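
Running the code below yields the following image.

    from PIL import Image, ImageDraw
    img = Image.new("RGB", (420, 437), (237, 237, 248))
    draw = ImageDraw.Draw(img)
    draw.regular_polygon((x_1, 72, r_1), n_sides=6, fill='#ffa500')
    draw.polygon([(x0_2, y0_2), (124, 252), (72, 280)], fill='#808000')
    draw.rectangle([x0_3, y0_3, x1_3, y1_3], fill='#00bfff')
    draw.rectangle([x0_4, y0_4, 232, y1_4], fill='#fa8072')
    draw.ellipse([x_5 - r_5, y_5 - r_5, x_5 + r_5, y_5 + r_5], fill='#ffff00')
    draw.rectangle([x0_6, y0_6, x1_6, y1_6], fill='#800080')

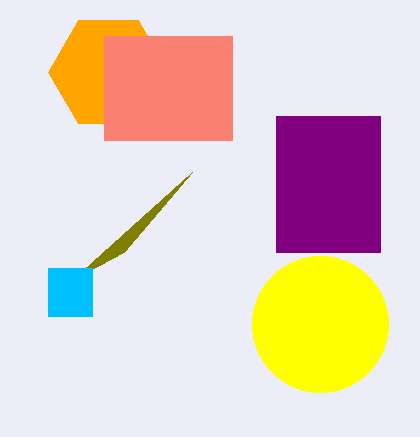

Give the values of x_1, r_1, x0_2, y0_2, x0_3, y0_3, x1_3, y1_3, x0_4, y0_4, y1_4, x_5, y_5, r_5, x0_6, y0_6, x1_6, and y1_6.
x_1 = 108, r_1 = 60, x0_2 = 192, y0_2 = 172, x0_3 = 48, y0_3 = 268, x1_3 = 92, y1_3 = 316, x0_4 = 104, y0_4 = 36, y1_4 = 140, x_5 = 320, y_5 = 324, r_5 = 68, x0_6 = 276, y0_6 = 116, x1_6 = 380, y1_6 = 252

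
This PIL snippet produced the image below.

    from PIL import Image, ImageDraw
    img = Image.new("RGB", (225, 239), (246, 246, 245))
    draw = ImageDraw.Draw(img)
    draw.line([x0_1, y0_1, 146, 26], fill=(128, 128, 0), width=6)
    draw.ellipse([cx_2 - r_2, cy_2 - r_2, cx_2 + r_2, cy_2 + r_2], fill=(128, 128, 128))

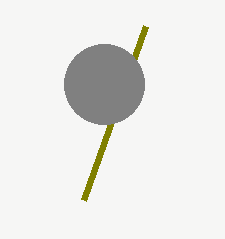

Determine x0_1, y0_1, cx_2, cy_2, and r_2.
x0_1 = 84; y0_1 = 200; cx_2 = 104; cy_2 = 84; r_2 = 40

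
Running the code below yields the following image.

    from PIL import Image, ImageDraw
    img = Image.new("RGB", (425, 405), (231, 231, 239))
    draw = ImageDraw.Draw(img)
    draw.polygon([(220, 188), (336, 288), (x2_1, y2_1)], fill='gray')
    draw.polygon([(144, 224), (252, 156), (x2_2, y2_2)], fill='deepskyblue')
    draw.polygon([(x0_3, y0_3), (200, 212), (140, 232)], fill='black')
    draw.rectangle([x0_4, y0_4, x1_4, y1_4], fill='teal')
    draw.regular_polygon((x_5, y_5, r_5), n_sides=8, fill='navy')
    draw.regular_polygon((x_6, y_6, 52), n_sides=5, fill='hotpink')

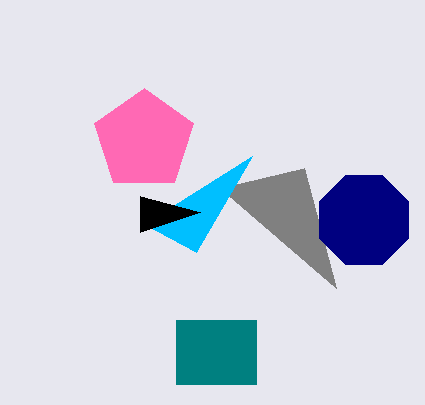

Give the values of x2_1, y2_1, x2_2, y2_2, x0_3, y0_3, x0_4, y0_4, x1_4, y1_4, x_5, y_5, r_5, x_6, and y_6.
x2_1 = 304; y2_1 = 168; x2_2 = 196; y2_2 = 252; x0_3 = 140; y0_3 = 196; x0_4 = 176; y0_4 = 320; x1_4 = 256; y1_4 = 384; x_5 = 364; y_5 = 220; r_5 = 48; x_6 = 144; y_6 = 140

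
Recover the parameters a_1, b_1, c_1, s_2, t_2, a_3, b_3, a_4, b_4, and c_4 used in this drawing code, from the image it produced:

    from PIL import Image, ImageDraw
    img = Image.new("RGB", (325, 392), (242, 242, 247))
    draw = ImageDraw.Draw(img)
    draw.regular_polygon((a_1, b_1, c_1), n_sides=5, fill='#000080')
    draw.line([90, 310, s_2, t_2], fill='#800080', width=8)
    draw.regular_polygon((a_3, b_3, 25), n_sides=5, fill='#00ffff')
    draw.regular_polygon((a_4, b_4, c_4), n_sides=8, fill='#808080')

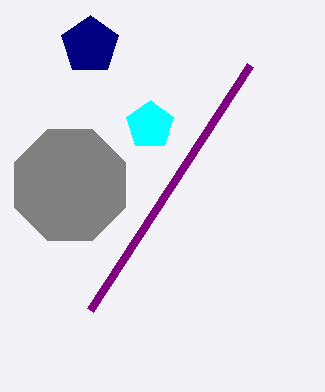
a_1 = 90; b_1 = 45; c_1 = 30; s_2 = 250; t_2 = 65; a_3 = 150; b_3 = 125; a_4 = 70; b_4 = 185; c_4 = 60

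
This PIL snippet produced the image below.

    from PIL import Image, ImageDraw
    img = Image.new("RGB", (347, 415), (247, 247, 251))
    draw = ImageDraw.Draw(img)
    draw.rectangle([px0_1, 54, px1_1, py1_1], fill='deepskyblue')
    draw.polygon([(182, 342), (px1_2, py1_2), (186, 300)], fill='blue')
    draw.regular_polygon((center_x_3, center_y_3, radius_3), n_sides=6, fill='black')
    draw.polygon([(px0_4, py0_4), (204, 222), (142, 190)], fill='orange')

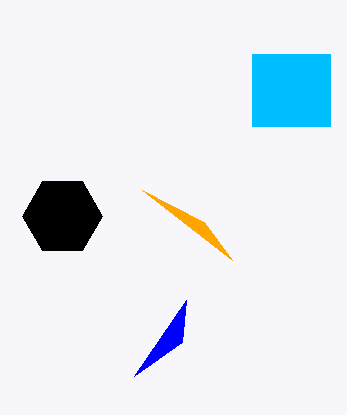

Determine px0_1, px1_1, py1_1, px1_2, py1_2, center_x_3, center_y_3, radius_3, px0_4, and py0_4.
px0_1 = 252
px1_1 = 330
py1_1 = 126
px1_2 = 134
py1_2 = 376
center_x_3 = 62
center_y_3 = 216
radius_3 = 40
px0_4 = 232
py0_4 = 260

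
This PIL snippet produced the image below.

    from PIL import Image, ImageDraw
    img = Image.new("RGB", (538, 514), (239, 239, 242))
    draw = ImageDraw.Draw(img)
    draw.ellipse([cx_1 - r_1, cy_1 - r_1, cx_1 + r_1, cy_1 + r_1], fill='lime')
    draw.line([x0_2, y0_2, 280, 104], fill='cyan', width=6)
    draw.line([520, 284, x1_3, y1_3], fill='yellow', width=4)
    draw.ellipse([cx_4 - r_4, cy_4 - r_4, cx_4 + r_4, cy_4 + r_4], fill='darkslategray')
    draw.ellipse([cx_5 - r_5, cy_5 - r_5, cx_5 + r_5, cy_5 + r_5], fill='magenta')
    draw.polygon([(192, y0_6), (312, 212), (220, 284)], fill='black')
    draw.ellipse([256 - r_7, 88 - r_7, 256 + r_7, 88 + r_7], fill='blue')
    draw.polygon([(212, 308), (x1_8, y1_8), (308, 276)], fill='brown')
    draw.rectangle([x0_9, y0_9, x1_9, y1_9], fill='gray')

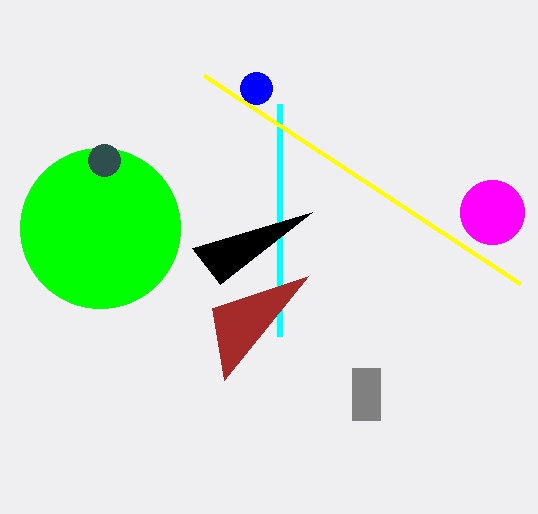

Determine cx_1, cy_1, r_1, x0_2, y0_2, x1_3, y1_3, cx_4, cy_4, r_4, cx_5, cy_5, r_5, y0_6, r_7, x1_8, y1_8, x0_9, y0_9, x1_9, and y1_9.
cx_1 = 100; cy_1 = 228; r_1 = 80; x0_2 = 280; y0_2 = 336; x1_3 = 204; y1_3 = 76; cx_4 = 104; cy_4 = 160; r_4 = 16; cx_5 = 492; cy_5 = 212; r_5 = 32; y0_6 = 248; r_7 = 16; x1_8 = 224; y1_8 = 380; x0_9 = 352; y0_9 = 368; x1_9 = 380; y1_9 = 420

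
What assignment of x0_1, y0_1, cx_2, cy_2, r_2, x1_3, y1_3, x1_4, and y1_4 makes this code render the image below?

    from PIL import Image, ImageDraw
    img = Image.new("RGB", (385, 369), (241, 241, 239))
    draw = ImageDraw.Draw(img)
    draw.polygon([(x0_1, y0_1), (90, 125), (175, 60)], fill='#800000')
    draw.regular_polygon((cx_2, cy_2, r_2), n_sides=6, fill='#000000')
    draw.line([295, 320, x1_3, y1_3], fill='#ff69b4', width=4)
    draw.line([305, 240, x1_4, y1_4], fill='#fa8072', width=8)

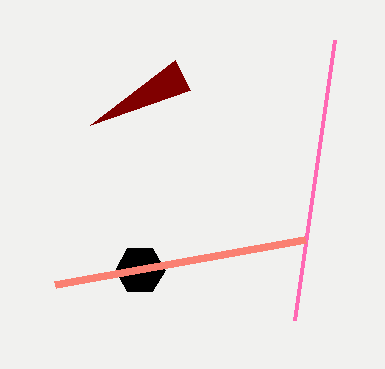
x0_1 = 190
y0_1 = 90
cx_2 = 140
cy_2 = 270
r_2 = 25
x1_3 = 335
y1_3 = 40
x1_4 = 55
y1_4 = 285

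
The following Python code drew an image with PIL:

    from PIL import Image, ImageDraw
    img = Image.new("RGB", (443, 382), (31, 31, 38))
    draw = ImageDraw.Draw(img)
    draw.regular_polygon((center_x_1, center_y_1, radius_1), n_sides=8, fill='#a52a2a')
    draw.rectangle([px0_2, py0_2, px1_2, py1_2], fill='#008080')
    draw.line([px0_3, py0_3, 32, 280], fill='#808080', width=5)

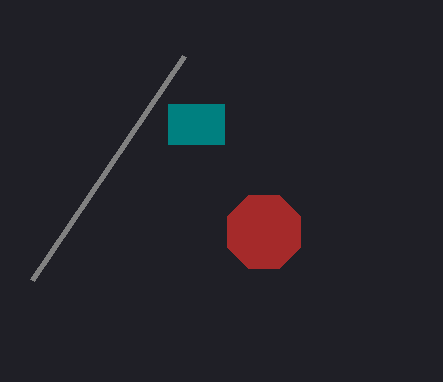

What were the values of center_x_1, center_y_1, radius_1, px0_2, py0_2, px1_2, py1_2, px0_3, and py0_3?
center_x_1 = 264, center_y_1 = 232, radius_1 = 40, px0_2 = 168, py0_2 = 104, px1_2 = 224, py1_2 = 144, px0_3 = 184, py0_3 = 56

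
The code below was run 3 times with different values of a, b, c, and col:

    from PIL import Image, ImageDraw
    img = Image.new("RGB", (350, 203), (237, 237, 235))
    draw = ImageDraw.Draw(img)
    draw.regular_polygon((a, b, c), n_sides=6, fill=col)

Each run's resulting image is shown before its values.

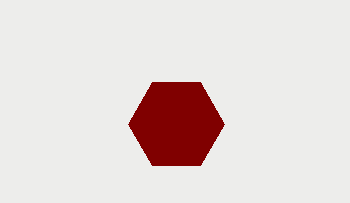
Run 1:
a = 176; b = 124; c = 48; col = 'maroon'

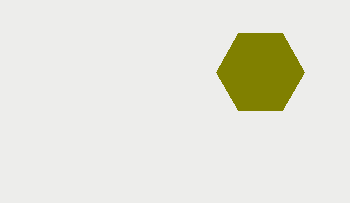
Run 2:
a = 260; b = 72; c = 44; col = 'olive'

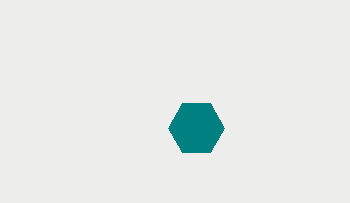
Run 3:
a = 196
b = 128
c = 28
col = 'teal'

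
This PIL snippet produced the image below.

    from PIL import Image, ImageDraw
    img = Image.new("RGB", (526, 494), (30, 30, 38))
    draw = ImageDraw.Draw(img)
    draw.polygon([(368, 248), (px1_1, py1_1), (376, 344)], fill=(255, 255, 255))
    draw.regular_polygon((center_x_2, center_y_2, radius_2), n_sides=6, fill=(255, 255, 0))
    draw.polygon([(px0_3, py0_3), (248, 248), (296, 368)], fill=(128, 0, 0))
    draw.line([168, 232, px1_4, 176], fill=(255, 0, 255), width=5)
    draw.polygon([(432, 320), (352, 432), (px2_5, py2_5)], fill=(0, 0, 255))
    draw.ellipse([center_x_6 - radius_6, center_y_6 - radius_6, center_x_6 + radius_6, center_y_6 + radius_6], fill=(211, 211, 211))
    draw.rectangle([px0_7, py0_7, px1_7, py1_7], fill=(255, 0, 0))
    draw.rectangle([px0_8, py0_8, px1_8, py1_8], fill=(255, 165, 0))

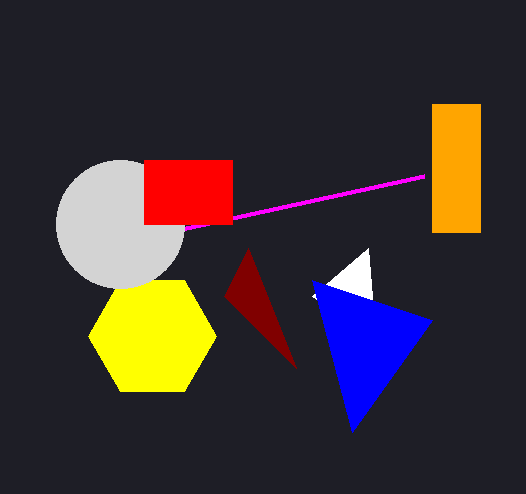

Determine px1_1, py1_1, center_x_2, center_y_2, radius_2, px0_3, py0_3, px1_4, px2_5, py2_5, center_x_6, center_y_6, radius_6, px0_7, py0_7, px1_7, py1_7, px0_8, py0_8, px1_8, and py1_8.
px1_1 = 312, py1_1 = 296, center_x_2 = 152, center_y_2 = 336, radius_2 = 64, px0_3 = 224, py0_3 = 296, px1_4 = 424, px2_5 = 312, py2_5 = 280, center_x_6 = 120, center_y_6 = 224, radius_6 = 64, px0_7 = 144, py0_7 = 160, px1_7 = 232, py1_7 = 224, px0_8 = 432, py0_8 = 104, px1_8 = 480, py1_8 = 232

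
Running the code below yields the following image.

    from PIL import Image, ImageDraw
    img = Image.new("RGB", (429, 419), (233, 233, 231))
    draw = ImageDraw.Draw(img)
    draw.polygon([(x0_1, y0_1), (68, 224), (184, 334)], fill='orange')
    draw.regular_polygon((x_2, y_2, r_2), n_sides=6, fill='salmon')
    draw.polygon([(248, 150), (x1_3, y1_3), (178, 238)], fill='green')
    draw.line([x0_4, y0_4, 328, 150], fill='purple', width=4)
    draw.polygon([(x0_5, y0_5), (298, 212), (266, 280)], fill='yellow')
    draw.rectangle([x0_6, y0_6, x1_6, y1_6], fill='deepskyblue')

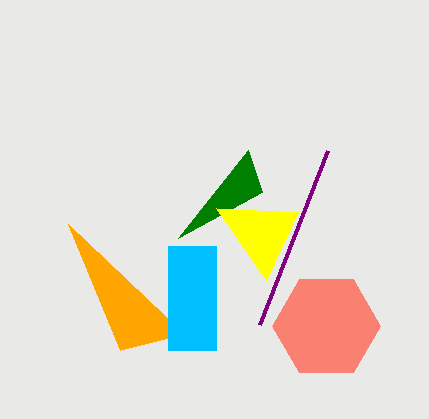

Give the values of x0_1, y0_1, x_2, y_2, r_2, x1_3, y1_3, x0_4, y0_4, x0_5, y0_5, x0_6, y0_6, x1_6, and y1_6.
x0_1 = 120; y0_1 = 350; x_2 = 326; y_2 = 326; r_2 = 54; x1_3 = 262; y1_3 = 192; x0_4 = 260; y0_4 = 324; x0_5 = 216; y0_5 = 208; x0_6 = 168; y0_6 = 246; x1_6 = 216; y1_6 = 350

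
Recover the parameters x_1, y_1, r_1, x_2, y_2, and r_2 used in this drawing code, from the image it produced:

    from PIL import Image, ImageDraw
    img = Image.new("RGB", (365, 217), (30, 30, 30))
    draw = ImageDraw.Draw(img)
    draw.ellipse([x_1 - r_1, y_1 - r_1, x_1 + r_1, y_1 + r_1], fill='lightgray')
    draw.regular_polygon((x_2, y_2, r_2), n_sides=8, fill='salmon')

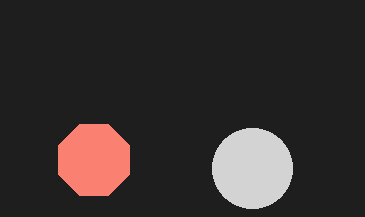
x_1 = 252; y_1 = 168; r_1 = 40; x_2 = 94; y_2 = 160; r_2 = 38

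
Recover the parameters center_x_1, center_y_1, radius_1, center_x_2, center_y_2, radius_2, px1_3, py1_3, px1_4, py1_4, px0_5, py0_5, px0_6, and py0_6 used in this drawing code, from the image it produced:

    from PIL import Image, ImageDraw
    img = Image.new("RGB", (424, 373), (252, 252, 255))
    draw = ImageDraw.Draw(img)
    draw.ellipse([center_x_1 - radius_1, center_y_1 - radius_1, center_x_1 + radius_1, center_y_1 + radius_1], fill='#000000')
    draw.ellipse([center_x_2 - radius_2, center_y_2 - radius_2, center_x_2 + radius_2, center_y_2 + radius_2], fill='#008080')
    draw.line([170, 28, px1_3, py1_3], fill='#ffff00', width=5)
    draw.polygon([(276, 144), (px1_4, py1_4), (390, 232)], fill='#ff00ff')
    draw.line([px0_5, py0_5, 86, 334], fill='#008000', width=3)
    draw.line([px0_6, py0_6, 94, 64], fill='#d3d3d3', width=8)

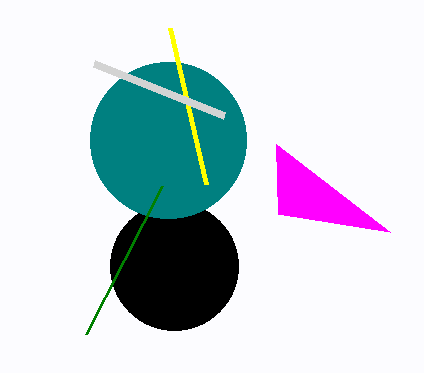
center_x_1 = 174
center_y_1 = 266
radius_1 = 64
center_x_2 = 168
center_y_2 = 140
radius_2 = 78
px1_3 = 206
py1_3 = 184
px1_4 = 278
py1_4 = 214
px0_5 = 162
py0_5 = 186
px0_6 = 224
py0_6 = 116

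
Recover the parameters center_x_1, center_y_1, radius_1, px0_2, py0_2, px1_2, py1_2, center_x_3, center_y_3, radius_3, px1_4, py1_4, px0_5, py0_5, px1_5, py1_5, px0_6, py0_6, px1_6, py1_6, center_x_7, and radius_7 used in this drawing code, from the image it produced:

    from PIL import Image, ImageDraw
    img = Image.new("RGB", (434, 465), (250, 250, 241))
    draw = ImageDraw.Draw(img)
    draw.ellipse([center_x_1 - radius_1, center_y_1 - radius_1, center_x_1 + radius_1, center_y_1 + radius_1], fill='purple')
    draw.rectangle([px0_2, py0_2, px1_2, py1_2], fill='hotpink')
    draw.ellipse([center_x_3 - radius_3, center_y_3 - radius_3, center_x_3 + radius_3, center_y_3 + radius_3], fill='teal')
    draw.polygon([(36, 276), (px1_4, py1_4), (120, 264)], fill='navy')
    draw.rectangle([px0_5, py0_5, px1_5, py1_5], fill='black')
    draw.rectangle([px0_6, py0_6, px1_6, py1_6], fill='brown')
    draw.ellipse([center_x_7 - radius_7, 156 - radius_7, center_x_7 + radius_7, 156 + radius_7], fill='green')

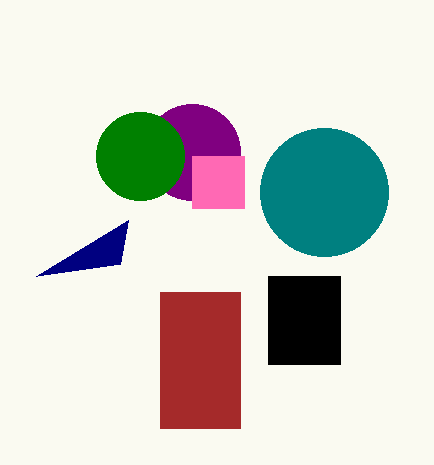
center_x_1 = 192; center_y_1 = 152; radius_1 = 48; px0_2 = 192; py0_2 = 156; px1_2 = 244; py1_2 = 208; center_x_3 = 324; center_y_3 = 192; radius_3 = 64; px1_4 = 128; py1_4 = 220; px0_5 = 268; py0_5 = 276; px1_5 = 340; py1_5 = 364; px0_6 = 160; py0_6 = 292; px1_6 = 240; py1_6 = 428; center_x_7 = 140; radius_7 = 44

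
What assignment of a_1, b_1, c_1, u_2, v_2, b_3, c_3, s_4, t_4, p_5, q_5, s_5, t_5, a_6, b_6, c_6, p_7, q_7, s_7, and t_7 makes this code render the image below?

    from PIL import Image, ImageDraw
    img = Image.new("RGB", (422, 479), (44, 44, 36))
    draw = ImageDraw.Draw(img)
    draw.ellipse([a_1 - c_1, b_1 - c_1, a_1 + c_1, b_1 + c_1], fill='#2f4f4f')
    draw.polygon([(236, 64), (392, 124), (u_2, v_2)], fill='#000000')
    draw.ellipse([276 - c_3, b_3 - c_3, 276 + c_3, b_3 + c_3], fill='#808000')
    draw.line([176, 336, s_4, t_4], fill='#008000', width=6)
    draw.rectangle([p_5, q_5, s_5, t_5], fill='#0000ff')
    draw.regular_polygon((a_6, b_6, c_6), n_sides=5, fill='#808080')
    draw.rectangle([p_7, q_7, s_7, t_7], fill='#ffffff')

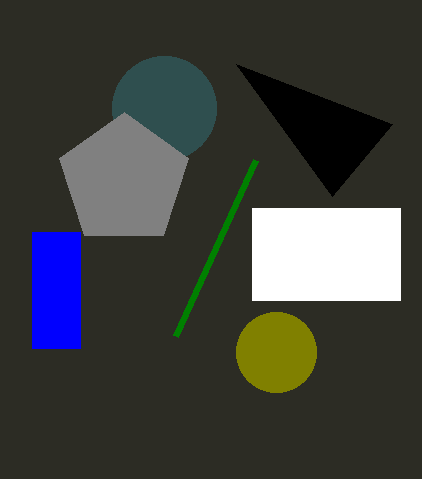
a_1 = 164, b_1 = 108, c_1 = 52, u_2 = 332, v_2 = 196, b_3 = 352, c_3 = 40, s_4 = 256, t_4 = 160, p_5 = 32, q_5 = 232, s_5 = 80, t_5 = 348, a_6 = 124, b_6 = 180, c_6 = 68, p_7 = 252, q_7 = 208, s_7 = 400, t_7 = 300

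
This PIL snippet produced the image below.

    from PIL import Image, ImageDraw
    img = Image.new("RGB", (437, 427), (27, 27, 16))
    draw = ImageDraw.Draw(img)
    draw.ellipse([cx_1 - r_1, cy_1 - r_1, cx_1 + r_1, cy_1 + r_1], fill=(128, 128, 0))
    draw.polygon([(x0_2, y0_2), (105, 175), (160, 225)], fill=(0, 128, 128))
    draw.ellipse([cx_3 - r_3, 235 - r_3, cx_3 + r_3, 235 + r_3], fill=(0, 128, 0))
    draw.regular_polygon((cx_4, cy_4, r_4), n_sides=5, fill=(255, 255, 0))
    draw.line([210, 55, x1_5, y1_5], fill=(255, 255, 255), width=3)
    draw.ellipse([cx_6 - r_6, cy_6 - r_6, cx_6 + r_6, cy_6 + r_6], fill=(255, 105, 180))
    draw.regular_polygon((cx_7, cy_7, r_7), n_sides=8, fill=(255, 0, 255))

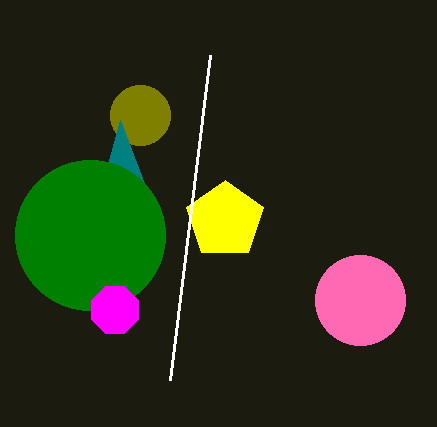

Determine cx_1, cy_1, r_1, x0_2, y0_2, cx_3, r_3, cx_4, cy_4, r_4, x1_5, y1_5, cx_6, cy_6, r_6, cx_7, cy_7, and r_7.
cx_1 = 140; cy_1 = 115; r_1 = 30; x0_2 = 120; y0_2 = 120; cx_3 = 90; r_3 = 75; cx_4 = 225; cy_4 = 220; r_4 = 40; x1_5 = 170; y1_5 = 380; cx_6 = 360; cy_6 = 300; r_6 = 45; cx_7 = 115; cy_7 = 310; r_7 = 25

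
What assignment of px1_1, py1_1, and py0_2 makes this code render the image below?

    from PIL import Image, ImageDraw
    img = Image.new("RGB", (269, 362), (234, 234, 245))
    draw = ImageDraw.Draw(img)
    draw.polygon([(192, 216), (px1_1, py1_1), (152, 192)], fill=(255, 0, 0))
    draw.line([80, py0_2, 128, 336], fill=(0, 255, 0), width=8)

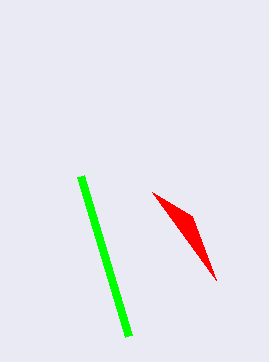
px1_1 = 216, py1_1 = 280, py0_2 = 176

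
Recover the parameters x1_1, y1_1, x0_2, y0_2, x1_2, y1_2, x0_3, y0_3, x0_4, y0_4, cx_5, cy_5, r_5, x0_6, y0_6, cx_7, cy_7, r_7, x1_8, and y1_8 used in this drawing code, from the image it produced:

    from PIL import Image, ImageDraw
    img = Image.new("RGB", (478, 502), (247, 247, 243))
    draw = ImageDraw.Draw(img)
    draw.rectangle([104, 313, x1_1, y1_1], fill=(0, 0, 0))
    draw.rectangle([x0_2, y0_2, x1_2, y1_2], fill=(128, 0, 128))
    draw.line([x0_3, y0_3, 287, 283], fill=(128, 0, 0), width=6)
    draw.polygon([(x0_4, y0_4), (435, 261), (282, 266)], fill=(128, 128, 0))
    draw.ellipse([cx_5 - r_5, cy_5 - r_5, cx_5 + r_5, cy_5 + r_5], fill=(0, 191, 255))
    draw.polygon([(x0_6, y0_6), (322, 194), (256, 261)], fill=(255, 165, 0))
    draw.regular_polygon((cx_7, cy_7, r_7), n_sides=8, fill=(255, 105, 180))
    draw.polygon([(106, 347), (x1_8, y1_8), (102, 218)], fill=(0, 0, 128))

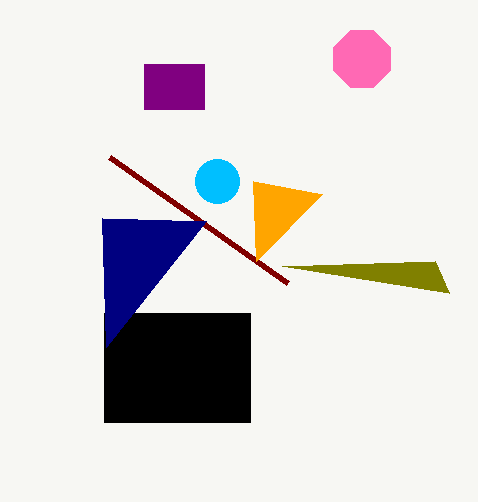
x1_1 = 250; y1_1 = 422; x0_2 = 144; y0_2 = 64; x1_2 = 204; y1_2 = 109; x0_3 = 109; y0_3 = 157; x0_4 = 449; y0_4 = 293; cx_5 = 217; cy_5 = 181; r_5 = 22; x0_6 = 253; y0_6 = 181; cx_7 = 362; cy_7 = 59; r_7 = 31; x1_8 = 206; y1_8 = 221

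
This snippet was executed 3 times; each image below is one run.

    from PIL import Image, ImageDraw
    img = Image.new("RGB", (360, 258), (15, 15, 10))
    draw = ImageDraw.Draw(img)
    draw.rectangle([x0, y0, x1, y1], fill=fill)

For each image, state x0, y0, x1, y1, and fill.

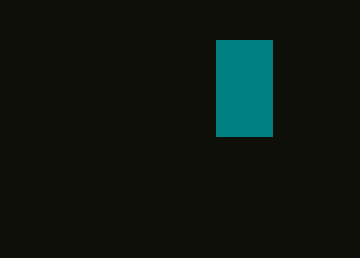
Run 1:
x0 = 216; y0 = 40; x1 = 272; y1 = 136; fill = 'teal'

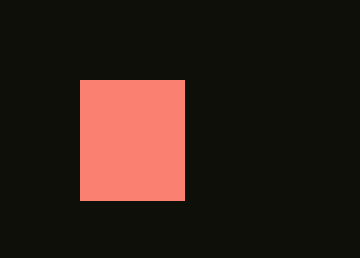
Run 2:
x0 = 80, y0 = 80, x1 = 184, y1 = 200, fill = 'salmon'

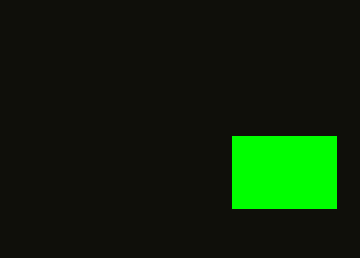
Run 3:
x0 = 232; y0 = 136; x1 = 336; y1 = 208; fill = 'lime'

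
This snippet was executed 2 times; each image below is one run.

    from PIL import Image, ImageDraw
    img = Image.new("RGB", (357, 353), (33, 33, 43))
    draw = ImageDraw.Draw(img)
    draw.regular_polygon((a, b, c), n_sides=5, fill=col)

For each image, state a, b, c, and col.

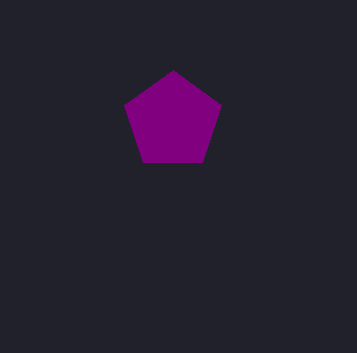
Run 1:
a = 173; b = 121; c = 51; col = 'purple'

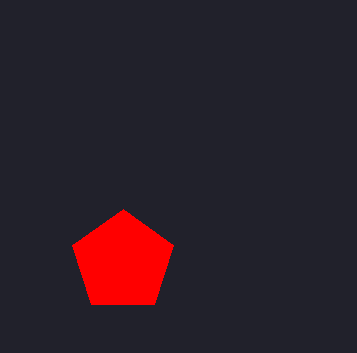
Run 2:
a = 123; b = 262; c = 53; col = 'red'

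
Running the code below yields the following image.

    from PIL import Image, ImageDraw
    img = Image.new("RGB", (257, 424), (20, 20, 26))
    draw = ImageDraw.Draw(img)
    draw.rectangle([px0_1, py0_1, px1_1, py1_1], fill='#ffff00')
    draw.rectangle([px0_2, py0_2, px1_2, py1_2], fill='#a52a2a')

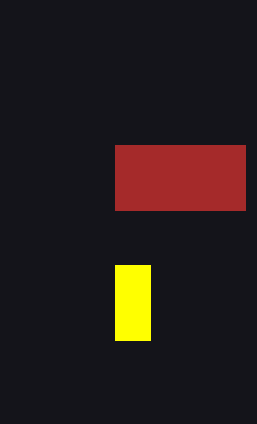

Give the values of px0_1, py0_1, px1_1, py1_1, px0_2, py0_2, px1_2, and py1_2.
px0_1 = 115
py0_1 = 265
px1_1 = 150
py1_1 = 340
px0_2 = 115
py0_2 = 145
px1_2 = 245
py1_2 = 210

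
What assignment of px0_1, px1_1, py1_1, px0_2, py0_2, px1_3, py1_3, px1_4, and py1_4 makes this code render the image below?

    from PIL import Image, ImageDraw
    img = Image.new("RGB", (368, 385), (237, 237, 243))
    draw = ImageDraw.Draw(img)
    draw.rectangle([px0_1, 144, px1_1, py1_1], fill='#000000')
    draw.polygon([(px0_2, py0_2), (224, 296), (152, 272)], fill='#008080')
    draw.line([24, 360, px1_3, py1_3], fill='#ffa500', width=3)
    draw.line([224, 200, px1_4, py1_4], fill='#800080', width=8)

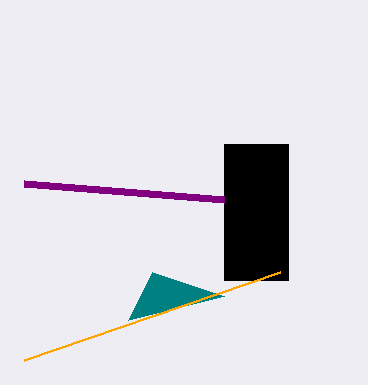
px0_1 = 224, px1_1 = 288, py1_1 = 280, px0_2 = 128, py0_2 = 320, px1_3 = 280, py1_3 = 272, px1_4 = 24, py1_4 = 184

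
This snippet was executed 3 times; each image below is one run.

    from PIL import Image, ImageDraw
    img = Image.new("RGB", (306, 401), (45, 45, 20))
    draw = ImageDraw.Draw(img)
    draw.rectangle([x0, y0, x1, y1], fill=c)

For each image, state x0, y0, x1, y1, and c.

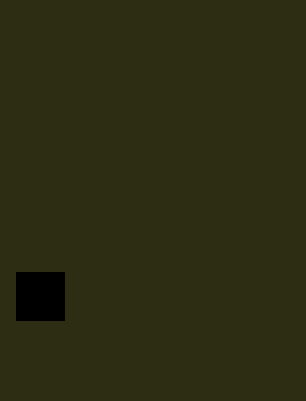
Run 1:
x0 = 16
y0 = 272
x1 = 64
y1 = 320
c = 'black'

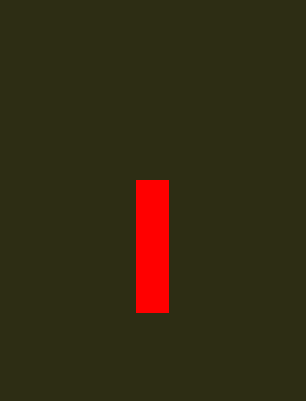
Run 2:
x0 = 136; y0 = 180; x1 = 168; y1 = 312; c = 'red'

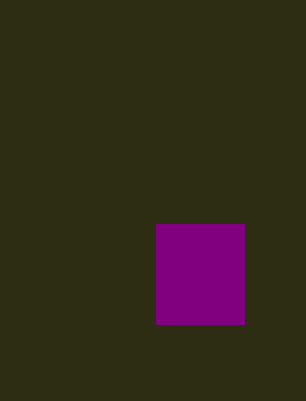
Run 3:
x0 = 156
y0 = 224
x1 = 244
y1 = 324
c = 'purple'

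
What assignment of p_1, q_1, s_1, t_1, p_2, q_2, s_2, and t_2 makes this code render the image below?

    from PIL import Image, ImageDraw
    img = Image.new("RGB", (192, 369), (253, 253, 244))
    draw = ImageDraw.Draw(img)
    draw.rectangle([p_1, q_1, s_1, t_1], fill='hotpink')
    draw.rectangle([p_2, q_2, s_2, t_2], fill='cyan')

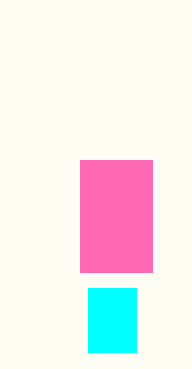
p_1 = 80; q_1 = 160; s_1 = 152; t_1 = 272; p_2 = 88; q_2 = 288; s_2 = 136; t_2 = 352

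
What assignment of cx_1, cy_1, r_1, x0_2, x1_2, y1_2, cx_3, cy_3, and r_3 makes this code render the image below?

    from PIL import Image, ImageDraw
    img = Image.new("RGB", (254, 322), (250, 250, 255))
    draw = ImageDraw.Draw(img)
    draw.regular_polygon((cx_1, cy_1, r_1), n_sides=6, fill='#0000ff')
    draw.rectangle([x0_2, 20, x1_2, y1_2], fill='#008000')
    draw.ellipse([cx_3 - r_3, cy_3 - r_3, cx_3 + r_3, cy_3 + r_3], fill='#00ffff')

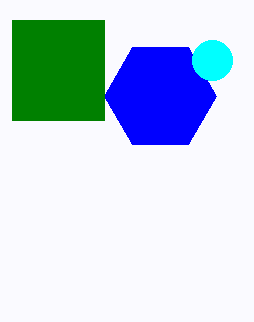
cx_1 = 160; cy_1 = 96; r_1 = 56; x0_2 = 12; x1_2 = 104; y1_2 = 120; cx_3 = 212; cy_3 = 60; r_3 = 20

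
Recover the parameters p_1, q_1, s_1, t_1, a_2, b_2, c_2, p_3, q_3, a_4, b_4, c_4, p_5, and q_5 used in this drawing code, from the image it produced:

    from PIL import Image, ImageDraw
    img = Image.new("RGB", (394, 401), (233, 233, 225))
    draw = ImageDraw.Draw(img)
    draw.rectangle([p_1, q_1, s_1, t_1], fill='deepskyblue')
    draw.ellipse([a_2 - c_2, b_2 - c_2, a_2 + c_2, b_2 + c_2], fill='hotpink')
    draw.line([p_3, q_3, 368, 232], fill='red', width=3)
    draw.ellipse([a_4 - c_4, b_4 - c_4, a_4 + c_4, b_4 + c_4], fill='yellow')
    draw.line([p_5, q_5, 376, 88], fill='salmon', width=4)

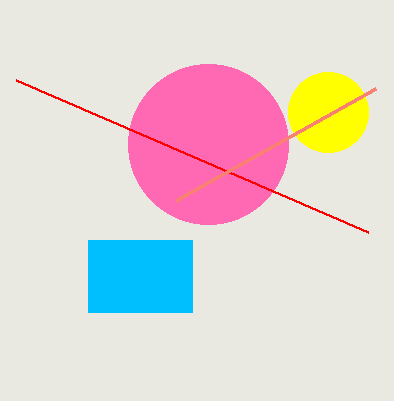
p_1 = 88
q_1 = 240
s_1 = 192
t_1 = 312
a_2 = 208
b_2 = 144
c_2 = 80
p_3 = 16
q_3 = 80
a_4 = 328
b_4 = 112
c_4 = 40
p_5 = 176
q_5 = 200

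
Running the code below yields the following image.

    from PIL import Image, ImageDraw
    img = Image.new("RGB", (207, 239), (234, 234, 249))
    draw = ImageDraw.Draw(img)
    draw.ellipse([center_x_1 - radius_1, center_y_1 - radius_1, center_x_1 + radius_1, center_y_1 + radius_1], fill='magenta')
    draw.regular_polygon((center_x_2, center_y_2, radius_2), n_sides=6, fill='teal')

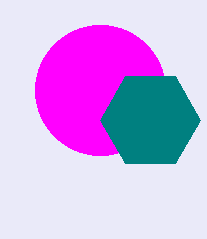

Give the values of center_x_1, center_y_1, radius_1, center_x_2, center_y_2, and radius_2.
center_x_1 = 100
center_y_1 = 90
radius_1 = 65
center_x_2 = 150
center_y_2 = 120
radius_2 = 50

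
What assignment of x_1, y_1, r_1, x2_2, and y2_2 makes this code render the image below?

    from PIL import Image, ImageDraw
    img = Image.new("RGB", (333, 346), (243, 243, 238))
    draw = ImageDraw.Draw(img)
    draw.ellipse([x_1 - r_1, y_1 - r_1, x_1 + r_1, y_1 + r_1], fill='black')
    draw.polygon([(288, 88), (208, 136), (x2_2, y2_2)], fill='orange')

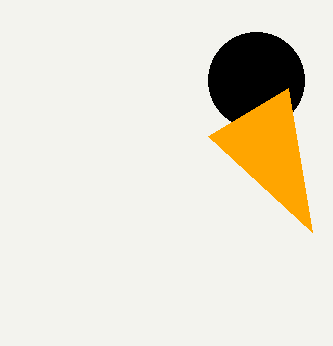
x_1 = 256, y_1 = 80, r_1 = 48, x2_2 = 312, y2_2 = 232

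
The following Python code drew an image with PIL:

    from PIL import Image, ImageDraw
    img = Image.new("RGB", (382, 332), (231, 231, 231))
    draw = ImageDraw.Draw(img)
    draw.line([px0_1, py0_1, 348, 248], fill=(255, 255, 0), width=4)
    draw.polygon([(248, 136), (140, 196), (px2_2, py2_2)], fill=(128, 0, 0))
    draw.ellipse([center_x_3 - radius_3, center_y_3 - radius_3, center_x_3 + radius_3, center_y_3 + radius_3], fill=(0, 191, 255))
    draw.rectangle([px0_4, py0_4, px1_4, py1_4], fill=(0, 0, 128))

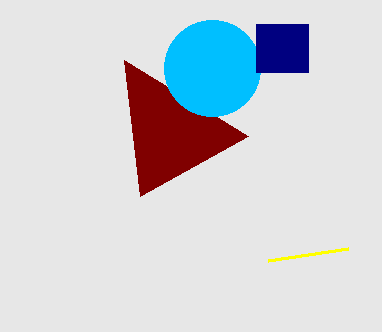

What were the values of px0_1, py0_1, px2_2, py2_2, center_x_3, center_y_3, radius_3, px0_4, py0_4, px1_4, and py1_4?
px0_1 = 268, py0_1 = 260, px2_2 = 124, py2_2 = 60, center_x_3 = 212, center_y_3 = 68, radius_3 = 48, px0_4 = 256, py0_4 = 24, px1_4 = 308, py1_4 = 72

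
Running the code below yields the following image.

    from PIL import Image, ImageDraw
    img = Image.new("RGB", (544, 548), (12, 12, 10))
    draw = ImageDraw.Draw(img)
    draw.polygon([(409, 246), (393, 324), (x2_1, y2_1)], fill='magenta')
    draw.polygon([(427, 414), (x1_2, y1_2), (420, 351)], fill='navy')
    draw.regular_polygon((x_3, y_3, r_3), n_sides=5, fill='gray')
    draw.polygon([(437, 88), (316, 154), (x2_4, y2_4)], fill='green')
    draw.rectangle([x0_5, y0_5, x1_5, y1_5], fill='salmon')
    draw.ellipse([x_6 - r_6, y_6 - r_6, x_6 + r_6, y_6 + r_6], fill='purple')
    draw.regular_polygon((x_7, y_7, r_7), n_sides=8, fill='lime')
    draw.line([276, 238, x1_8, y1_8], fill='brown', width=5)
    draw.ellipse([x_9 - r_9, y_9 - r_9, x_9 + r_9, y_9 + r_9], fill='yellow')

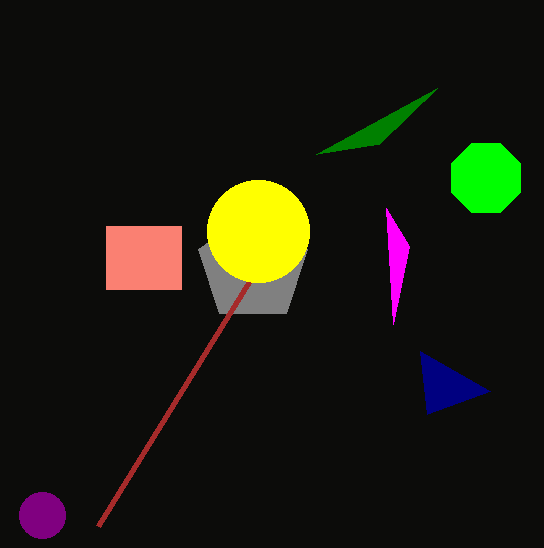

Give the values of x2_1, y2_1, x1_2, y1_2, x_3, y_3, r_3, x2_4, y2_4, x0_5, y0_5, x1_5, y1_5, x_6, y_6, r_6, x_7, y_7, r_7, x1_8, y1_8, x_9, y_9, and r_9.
x2_1 = 386
y2_1 = 208
x1_2 = 490
y1_2 = 391
x_3 = 253
y_3 = 267
r_3 = 57
x2_4 = 379
y2_4 = 144
x0_5 = 106
y0_5 = 226
x1_5 = 181
y1_5 = 289
x_6 = 42
y_6 = 515
r_6 = 23
x_7 = 486
y_7 = 178
r_7 = 37
x1_8 = 98
y1_8 = 526
x_9 = 258
y_9 = 231
r_9 = 51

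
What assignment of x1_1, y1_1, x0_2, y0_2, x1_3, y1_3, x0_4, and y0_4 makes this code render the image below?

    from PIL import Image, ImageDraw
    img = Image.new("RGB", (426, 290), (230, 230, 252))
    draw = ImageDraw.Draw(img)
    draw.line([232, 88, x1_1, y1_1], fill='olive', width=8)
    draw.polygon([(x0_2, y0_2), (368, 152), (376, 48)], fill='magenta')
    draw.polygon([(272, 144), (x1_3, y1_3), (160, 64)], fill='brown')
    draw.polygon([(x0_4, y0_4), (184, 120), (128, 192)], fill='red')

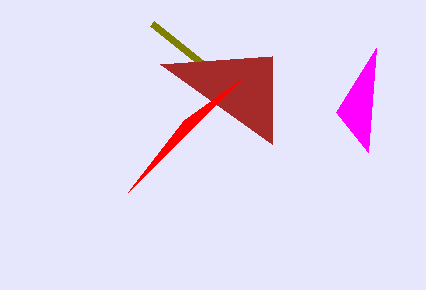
x1_1 = 152
y1_1 = 24
x0_2 = 336
y0_2 = 112
x1_3 = 272
y1_3 = 56
x0_4 = 240
y0_4 = 80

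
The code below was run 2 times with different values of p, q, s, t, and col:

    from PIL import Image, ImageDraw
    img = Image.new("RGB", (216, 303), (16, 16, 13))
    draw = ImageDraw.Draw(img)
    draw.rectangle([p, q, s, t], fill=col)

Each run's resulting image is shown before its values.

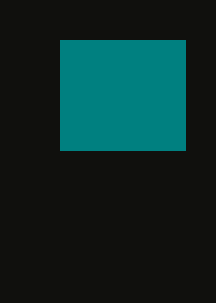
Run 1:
p = 60; q = 40; s = 185; t = 150; col = 'teal'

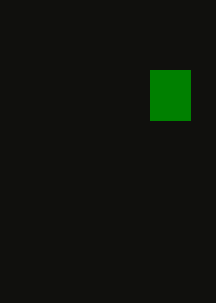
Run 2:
p = 150, q = 70, s = 190, t = 120, col = 'green'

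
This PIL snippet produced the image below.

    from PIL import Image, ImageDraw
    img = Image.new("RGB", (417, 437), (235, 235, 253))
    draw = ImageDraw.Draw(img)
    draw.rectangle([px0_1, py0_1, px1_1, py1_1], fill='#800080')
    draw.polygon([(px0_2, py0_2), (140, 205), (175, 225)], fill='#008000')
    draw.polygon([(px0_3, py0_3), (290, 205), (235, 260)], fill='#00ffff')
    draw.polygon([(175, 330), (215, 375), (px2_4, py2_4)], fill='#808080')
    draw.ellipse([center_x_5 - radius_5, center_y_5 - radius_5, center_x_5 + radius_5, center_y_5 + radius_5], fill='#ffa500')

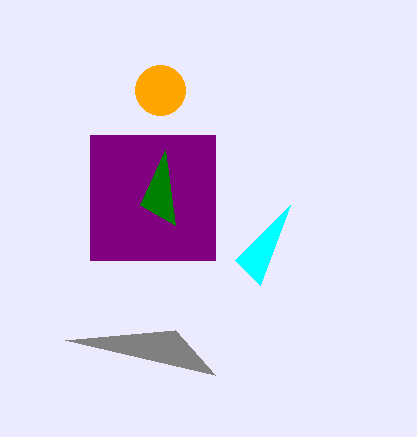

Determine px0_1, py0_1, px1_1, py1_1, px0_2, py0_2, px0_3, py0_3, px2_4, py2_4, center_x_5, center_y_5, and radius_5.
px0_1 = 90, py0_1 = 135, px1_1 = 215, py1_1 = 260, px0_2 = 165, py0_2 = 150, px0_3 = 260, py0_3 = 285, px2_4 = 65, py2_4 = 340, center_x_5 = 160, center_y_5 = 90, radius_5 = 25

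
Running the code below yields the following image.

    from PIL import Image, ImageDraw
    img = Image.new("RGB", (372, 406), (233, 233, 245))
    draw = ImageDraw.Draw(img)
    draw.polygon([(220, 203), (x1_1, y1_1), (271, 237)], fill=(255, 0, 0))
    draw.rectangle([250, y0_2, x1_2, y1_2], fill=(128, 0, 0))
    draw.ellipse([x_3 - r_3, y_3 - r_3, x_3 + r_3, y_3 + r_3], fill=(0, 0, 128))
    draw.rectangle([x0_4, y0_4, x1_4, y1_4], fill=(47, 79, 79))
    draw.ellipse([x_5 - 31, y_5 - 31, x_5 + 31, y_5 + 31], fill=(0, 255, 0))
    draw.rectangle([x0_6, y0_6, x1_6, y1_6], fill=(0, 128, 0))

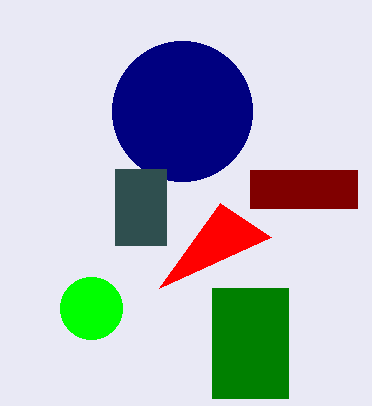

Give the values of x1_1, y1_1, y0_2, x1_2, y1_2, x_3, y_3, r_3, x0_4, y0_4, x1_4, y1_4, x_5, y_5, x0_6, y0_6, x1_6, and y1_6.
x1_1 = 159, y1_1 = 288, y0_2 = 170, x1_2 = 357, y1_2 = 208, x_3 = 182, y_3 = 111, r_3 = 70, x0_4 = 115, y0_4 = 169, x1_4 = 166, y1_4 = 245, x_5 = 91, y_5 = 308, x0_6 = 212, y0_6 = 288, x1_6 = 288, y1_6 = 398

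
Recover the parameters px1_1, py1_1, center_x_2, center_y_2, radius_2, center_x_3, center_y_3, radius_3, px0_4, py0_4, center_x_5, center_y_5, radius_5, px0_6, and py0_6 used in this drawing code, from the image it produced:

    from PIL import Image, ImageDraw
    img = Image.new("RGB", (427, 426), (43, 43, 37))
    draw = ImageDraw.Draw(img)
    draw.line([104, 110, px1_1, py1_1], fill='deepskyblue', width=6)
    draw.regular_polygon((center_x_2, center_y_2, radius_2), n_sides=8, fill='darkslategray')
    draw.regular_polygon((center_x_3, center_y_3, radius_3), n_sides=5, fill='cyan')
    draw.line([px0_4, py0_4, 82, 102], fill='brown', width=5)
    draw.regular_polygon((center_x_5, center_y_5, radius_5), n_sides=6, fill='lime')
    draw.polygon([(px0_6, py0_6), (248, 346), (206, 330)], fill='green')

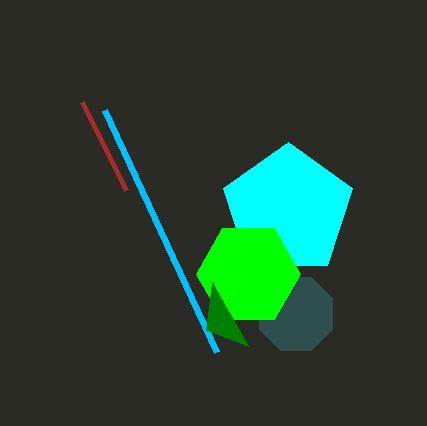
px1_1 = 216
py1_1 = 352
center_x_2 = 296
center_y_2 = 314
radius_2 = 40
center_x_3 = 288
center_y_3 = 210
radius_3 = 68
px0_4 = 126
py0_4 = 190
center_x_5 = 248
center_y_5 = 274
radius_5 = 52
px0_6 = 212
py0_6 = 282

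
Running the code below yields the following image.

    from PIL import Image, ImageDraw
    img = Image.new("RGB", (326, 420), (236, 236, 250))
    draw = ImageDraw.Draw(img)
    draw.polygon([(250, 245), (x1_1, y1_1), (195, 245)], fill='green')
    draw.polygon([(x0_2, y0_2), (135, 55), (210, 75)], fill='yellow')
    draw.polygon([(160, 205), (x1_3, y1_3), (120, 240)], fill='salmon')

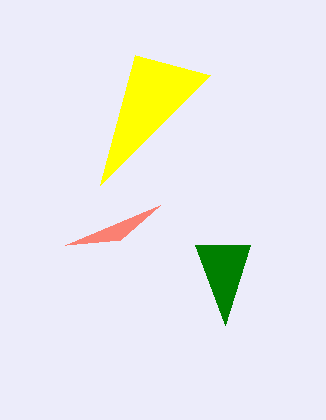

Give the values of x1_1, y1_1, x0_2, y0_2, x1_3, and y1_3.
x1_1 = 225
y1_1 = 325
x0_2 = 100
y0_2 = 185
x1_3 = 65
y1_3 = 245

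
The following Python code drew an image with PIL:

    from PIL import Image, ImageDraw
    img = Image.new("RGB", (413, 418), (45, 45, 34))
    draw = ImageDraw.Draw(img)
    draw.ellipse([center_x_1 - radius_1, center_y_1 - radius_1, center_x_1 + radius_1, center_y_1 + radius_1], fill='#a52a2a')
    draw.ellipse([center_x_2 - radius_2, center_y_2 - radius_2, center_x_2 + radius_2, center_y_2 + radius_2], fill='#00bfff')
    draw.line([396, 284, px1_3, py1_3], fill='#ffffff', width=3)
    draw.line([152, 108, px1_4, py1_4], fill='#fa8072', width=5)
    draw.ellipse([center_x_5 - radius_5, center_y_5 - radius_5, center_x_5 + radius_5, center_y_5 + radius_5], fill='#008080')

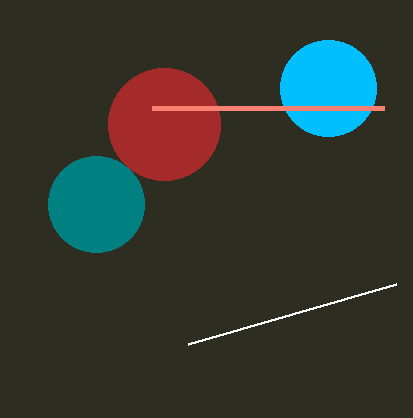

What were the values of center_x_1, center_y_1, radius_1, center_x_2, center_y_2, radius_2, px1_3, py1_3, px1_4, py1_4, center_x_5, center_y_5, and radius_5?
center_x_1 = 164
center_y_1 = 124
radius_1 = 56
center_x_2 = 328
center_y_2 = 88
radius_2 = 48
px1_3 = 188
py1_3 = 344
px1_4 = 384
py1_4 = 108
center_x_5 = 96
center_y_5 = 204
radius_5 = 48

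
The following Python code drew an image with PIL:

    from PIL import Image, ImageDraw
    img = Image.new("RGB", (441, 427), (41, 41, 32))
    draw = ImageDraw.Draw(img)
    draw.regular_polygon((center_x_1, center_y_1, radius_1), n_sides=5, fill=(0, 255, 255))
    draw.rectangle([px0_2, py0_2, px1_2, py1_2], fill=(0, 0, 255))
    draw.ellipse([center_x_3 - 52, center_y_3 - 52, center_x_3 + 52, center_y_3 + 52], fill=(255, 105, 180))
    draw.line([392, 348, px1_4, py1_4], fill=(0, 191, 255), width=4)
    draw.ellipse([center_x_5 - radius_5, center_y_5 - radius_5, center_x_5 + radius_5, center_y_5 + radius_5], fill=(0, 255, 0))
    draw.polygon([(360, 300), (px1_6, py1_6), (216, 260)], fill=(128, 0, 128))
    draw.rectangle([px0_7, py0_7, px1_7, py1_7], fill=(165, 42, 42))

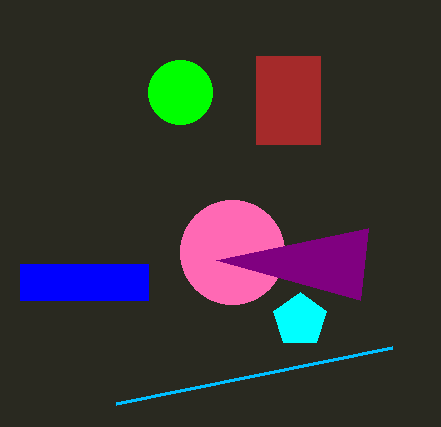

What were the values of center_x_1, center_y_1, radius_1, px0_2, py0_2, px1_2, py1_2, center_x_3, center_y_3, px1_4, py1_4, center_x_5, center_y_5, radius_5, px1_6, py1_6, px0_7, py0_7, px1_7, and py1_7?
center_x_1 = 300; center_y_1 = 320; radius_1 = 28; px0_2 = 20; py0_2 = 264; px1_2 = 148; py1_2 = 300; center_x_3 = 232; center_y_3 = 252; px1_4 = 116; py1_4 = 404; center_x_5 = 180; center_y_5 = 92; radius_5 = 32; px1_6 = 368; py1_6 = 228; px0_7 = 256; py0_7 = 56; px1_7 = 320; py1_7 = 144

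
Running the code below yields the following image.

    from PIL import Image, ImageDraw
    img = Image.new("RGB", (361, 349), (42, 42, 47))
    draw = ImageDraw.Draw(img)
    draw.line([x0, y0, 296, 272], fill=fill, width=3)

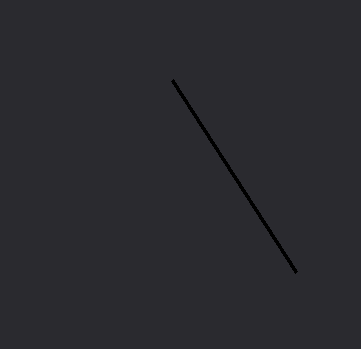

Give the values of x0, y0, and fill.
x0 = 172, y0 = 80, fill = 'black'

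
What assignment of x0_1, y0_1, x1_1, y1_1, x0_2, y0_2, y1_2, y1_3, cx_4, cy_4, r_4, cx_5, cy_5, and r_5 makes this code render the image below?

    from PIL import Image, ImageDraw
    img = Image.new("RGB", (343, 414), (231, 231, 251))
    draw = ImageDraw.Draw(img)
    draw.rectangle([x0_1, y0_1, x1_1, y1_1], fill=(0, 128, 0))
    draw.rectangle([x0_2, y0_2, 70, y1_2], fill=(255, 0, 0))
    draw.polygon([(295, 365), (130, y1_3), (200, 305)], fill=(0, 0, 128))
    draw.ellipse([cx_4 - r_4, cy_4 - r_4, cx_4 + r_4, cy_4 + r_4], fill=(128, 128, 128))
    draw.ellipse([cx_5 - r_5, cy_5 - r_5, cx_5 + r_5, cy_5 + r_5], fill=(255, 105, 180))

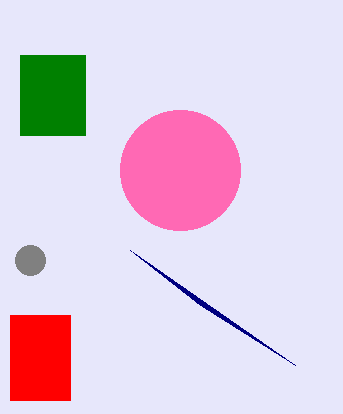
x0_1 = 20; y0_1 = 55; x1_1 = 85; y1_1 = 135; x0_2 = 10; y0_2 = 315; y1_2 = 400; y1_3 = 250; cx_4 = 30; cy_4 = 260; r_4 = 15; cx_5 = 180; cy_5 = 170; r_5 = 60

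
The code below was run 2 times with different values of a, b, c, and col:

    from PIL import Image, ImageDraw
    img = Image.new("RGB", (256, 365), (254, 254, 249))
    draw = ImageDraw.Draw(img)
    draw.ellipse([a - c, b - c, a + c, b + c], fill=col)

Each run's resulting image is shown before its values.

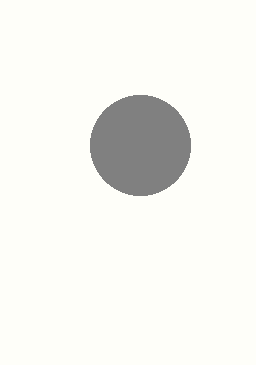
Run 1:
a = 140, b = 145, c = 50, col = 'gray'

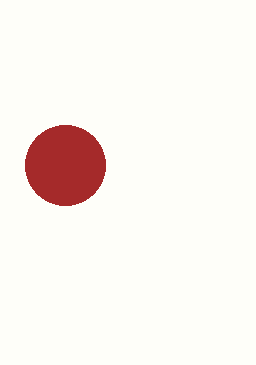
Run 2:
a = 65
b = 165
c = 40
col = 'brown'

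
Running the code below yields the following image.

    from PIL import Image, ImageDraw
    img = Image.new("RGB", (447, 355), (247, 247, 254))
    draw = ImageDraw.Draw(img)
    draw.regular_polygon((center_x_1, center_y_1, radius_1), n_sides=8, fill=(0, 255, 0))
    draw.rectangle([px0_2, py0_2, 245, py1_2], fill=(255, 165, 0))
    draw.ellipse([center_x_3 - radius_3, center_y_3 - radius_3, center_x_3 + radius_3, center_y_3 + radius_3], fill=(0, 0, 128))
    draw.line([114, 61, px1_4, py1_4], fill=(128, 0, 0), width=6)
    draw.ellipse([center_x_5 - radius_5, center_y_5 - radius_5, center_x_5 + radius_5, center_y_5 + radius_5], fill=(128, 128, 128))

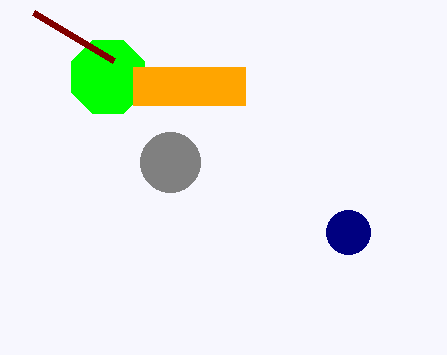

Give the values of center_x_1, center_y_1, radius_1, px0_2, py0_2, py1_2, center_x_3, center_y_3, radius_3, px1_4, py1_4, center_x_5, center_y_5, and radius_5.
center_x_1 = 108; center_y_1 = 77; radius_1 = 40; px0_2 = 133; py0_2 = 67; py1_2 = 105; center_x_3 = 348; center_y_3 = 232; radius_3 = 22; px1_4 = 34; py1_4 = 13; center_x_5 = 170; center_y_5 = 162; radius_5 = 30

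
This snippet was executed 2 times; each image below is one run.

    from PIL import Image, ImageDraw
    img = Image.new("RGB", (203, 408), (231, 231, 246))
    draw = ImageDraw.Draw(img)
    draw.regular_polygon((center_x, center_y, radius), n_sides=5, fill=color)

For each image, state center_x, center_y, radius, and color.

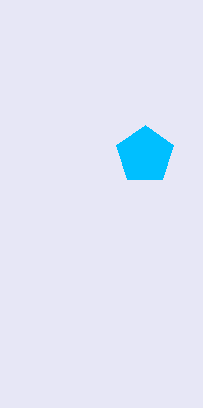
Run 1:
center_x = 145; center_y = 155; radius = 30; color = 'deepskyblue'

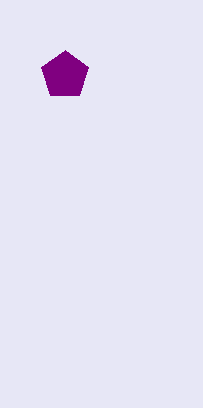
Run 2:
center_x = 65; center_y = 75; radius = 25; color = 'purple'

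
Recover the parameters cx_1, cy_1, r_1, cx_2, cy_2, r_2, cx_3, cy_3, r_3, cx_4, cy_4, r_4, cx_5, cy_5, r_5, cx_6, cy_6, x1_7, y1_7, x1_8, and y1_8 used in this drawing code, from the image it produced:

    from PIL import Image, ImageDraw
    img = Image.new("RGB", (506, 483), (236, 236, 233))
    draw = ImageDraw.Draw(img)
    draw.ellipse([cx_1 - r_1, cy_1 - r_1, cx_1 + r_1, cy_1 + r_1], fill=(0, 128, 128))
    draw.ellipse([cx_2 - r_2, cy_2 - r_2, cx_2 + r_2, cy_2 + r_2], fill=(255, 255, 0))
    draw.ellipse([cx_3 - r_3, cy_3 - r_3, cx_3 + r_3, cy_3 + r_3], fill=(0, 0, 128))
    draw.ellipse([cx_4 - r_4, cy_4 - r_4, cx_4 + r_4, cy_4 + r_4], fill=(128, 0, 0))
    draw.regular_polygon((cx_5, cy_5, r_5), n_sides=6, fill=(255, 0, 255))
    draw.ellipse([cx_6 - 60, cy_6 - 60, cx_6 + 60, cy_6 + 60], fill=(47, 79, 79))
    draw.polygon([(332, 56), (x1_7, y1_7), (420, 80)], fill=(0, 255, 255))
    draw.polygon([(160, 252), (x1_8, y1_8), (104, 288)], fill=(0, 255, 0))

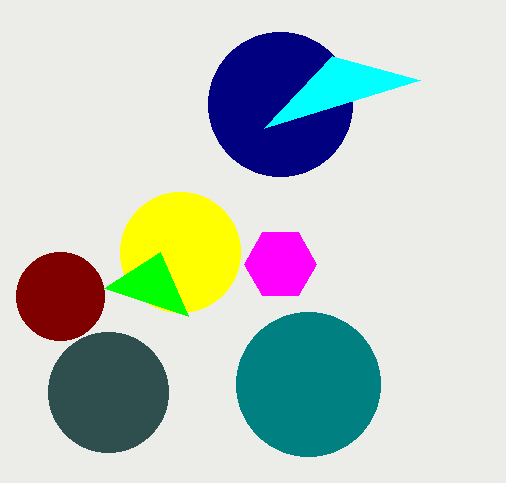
cx_1 = 308; cy_1 = 384; r_1 = 72; cx_2 = 180; cy_2 = 252; r_2 = 60; cx_3 = 280; cy_3 = 104; r_3 = 72; cx_4 = 60; cy_4 = 296; r_4 = 44; cx_5 = 280; cy_5 = 264; r_5 = 36; cx_6 = 108; cy_6 = 392; x1_7 = 264; y1_7 = 128; x1_8 = 188; y1_8 = 316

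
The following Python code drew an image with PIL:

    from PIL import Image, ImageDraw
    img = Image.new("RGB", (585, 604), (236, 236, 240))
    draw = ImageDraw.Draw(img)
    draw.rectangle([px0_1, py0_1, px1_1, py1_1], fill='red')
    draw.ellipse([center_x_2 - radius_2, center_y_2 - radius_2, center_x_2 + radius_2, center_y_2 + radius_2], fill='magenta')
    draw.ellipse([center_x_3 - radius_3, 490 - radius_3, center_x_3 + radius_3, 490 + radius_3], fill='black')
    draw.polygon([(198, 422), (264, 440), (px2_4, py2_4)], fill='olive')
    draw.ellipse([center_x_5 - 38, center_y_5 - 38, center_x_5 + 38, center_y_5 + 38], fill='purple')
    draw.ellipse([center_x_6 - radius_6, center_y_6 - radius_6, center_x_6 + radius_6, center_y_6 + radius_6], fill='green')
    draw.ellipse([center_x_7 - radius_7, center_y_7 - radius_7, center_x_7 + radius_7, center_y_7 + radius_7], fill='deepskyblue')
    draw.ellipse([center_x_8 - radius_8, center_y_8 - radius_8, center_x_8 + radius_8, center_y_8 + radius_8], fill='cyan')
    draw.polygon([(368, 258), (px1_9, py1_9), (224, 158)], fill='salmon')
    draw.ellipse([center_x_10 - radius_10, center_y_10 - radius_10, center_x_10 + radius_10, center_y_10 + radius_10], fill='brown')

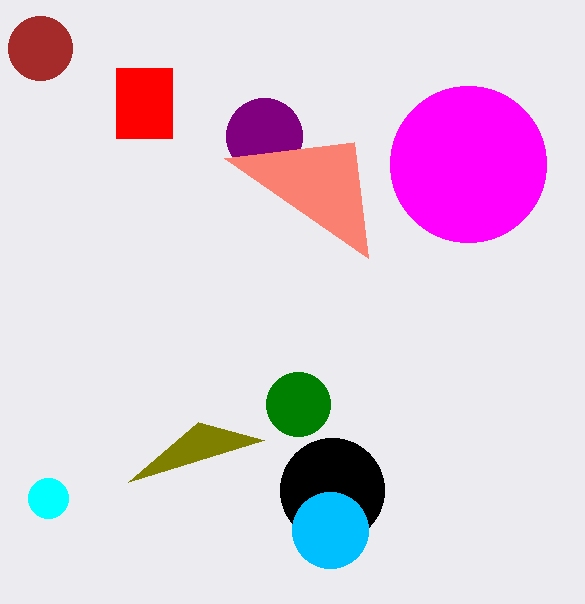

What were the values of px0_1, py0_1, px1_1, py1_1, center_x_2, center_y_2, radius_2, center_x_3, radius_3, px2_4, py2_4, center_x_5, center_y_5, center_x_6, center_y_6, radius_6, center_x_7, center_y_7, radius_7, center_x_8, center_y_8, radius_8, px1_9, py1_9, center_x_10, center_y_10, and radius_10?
px0_1 = 116; py0_1 = 68; px1_1 = 172; py1_1 = 138; center_x_2 = 468; center_y_2 = 164; radius_2 = 78; center_x_3 = 332; radius_3 = 52; px2_4 = 128; py2_4 = 482; center_x_5 = 264; center_y_5 = 136; center_x_6 = 298; center_y_6 = 404; radius_6 = 32; center_x_7 = 330; center_y_7 = 530; radius_7 = 38; center_x_8 = 48; center_y_8 = 498; radius_8 = 20; px1_9 = 354; py1_9 = 142; center_x_10 = 40; center_y_10 = 48; radius_10 = 32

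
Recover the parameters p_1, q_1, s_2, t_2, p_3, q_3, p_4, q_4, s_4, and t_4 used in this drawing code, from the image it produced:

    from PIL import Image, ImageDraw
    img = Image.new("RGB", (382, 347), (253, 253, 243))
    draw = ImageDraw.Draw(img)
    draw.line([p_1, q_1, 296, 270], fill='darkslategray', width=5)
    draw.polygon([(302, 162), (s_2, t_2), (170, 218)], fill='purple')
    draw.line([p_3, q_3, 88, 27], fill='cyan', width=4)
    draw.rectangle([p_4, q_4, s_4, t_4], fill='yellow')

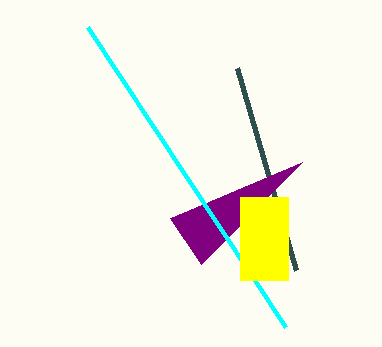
p_1 = 237
q_1 = 68
s_2 = 201
t_2 = 264
p_3 = 286
q_3 = 327
p_4 = 240
q_4 = 197
s_4 = 288
t_4 = 280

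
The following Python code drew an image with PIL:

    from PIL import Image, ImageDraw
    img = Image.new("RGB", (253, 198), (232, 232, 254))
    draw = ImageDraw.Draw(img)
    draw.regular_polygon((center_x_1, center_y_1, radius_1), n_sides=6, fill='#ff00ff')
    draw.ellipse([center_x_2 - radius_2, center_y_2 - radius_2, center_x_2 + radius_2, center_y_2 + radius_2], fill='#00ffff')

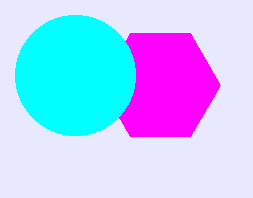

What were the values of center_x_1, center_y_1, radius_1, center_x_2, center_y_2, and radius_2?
center_x_1 = 160
center_y_1 = 85
radius_1 = 60
center_x_2 = 75
center_y_2 = 75
radius_2 = 60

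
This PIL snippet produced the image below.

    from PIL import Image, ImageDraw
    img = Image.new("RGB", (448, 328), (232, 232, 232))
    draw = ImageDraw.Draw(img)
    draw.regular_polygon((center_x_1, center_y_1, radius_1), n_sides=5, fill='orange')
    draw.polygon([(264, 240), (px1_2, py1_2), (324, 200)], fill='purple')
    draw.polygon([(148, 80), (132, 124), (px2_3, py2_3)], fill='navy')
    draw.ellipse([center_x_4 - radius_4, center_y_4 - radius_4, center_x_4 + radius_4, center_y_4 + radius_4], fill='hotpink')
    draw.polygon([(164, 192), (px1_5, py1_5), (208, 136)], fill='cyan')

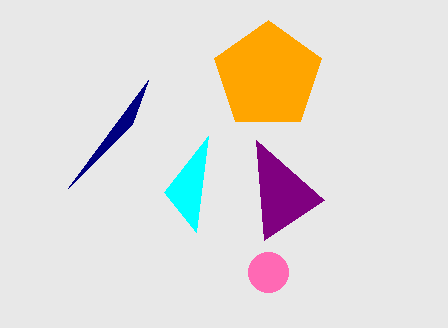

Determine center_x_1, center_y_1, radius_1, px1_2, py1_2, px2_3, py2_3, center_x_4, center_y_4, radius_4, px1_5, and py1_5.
center_x_1 = 268
center_y_1 = 76
radius_1 = 56
px1_2 = 256
py1_2 = 140
px2_3 = 68
py2_3 = 188
center_x_4 = 268
center_y_4 = 272
radius_4 = 20
px1_5 = 196
py1_5 = 232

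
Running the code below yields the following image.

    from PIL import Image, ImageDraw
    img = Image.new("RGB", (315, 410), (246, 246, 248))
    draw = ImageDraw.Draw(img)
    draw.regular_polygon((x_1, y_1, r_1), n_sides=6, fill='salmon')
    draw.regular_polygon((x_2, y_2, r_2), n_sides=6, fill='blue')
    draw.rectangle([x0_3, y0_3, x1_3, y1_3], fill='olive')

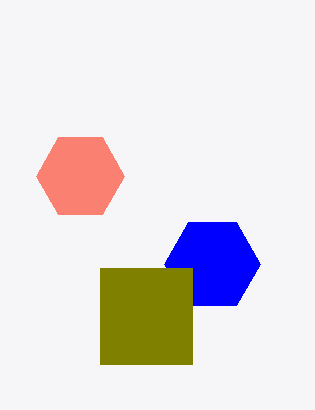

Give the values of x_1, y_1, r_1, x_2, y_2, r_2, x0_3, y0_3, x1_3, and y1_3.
x_1 = 80; y_1 = 176; r_1 = 44; x_2 = 212; y_2 = 264; r_2 = 48; x0_3 = 100; y0_3 = 268; x1_3 = 192; y1_3 = 364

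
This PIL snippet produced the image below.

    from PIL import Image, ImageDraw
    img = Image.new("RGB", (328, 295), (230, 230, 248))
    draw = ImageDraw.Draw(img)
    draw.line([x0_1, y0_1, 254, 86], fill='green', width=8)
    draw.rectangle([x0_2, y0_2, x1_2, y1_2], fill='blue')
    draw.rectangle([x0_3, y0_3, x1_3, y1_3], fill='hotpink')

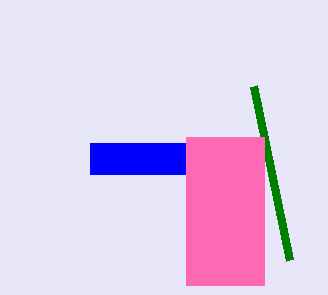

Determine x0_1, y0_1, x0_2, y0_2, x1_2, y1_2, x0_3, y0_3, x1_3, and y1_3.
x0_1 = 290, y0_1 = 260, x0_2 = 90, y0_2 = 143, x1_2 = 186, y1_2 = 174, x0_3 = 186, y0_3 = 137, x1_3 = 264, y1_3 = 285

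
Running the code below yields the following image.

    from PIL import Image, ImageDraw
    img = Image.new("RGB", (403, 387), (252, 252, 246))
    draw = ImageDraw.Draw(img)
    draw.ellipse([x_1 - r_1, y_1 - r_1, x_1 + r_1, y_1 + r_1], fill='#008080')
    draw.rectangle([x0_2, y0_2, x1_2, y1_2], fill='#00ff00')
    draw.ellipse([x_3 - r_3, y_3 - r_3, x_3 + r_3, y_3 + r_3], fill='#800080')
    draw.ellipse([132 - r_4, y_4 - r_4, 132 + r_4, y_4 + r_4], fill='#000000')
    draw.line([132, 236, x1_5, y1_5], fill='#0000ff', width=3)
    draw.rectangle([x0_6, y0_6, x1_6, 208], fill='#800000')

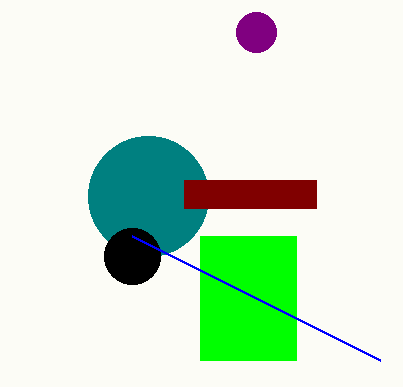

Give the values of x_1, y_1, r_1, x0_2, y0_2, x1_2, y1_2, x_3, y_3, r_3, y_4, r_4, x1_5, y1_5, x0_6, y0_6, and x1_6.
x_1 = 148
y_1 = 196
r_1 = 60
x0_2 = 200
y0_2 = 236
x1_2 = 296
y1_2 = 360
x_3 = 256
y_3 = 32
r_3 = 20
y_4 = 256
r_4 = 28
x1_5 = 380
y1_5 = 360
x0_6 = 184
y0_6 = 180
x1_6 = 316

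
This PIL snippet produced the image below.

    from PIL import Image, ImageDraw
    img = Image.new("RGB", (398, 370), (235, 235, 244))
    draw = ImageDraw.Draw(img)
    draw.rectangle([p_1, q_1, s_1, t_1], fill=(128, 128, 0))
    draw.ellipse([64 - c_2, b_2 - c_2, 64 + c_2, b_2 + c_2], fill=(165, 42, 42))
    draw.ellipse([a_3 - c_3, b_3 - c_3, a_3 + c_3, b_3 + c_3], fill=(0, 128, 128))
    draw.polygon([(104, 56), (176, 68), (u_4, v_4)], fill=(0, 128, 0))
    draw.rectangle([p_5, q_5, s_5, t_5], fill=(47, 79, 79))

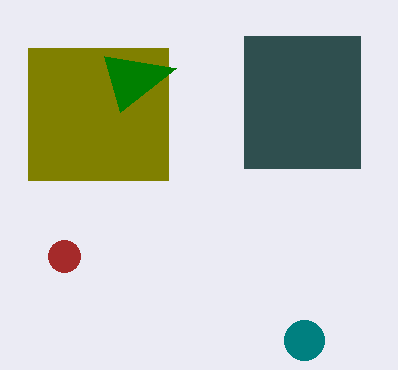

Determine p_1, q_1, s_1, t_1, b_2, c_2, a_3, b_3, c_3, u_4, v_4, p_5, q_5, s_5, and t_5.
p_1 = 28
q_1 = 48
s_1 = 168
t_1 = 180
b_2 = 256
c_2 = 16
a_3 = 304
b_3 = 340
c_3 = 20
u_4 = 120
v_4 = 112
p_5 = 244
q_5 = 36
s_5 = 360
t_5 = 168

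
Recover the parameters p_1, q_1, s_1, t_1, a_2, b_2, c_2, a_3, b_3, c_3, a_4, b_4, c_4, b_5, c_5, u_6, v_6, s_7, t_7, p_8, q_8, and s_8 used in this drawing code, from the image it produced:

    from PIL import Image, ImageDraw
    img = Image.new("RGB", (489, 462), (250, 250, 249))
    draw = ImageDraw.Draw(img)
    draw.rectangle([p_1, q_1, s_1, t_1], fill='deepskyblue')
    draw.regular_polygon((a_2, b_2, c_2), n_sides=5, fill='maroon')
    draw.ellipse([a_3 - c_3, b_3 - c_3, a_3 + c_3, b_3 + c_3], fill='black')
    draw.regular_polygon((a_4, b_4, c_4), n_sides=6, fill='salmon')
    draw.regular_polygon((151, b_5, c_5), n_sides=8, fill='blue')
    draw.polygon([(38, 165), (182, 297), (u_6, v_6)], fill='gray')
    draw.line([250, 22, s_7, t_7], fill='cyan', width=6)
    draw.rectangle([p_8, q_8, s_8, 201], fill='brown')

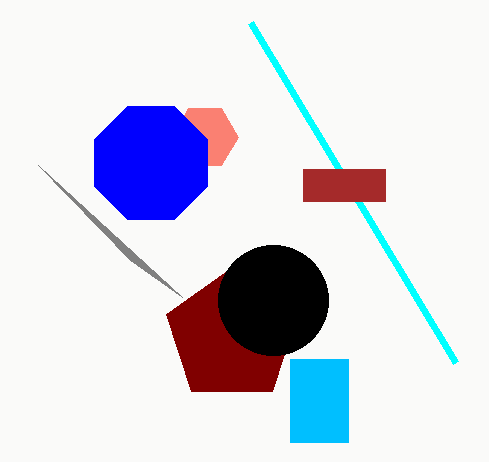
p_1 = 290
q_1 = 359
s_1 = 348
t_1 = 442
a_2 = 232
b_2 = 336
c_2 = 69
a_3 = 273
b_3 = 300
c_3 = 55
a_4 = 205
b_4 = 137
c_4 = 33
b_5 = 163
c_5 = 61
u_6 = 130
v_6 = 260
s_7 = 455
t_7 = 362
p_8 = 303
q_8 = 169
s_8 = 385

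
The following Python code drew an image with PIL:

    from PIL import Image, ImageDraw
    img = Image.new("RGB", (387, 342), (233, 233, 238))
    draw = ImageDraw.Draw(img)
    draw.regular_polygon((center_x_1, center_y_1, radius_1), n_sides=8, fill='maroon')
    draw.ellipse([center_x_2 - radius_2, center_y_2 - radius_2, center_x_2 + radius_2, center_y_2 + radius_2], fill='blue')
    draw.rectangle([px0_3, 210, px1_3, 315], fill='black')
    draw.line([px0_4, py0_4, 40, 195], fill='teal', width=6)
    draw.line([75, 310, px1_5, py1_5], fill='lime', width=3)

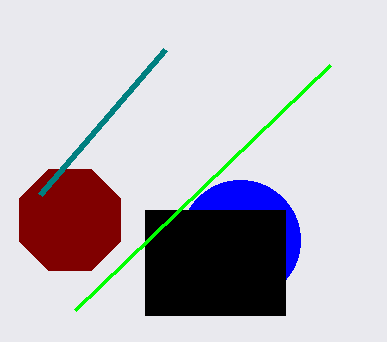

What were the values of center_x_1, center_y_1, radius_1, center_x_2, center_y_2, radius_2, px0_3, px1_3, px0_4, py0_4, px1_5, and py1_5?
center_x_1 = 70; center_y_1 = 220; radius_1 = 55; center_x_2 = 240; center_y_2 = 240; radius_2 = 60; px0_3 = 145; px1_3 = 285; px0_4 = 165; py0_4 = 50; px1_5 = 330; py1_5 = 65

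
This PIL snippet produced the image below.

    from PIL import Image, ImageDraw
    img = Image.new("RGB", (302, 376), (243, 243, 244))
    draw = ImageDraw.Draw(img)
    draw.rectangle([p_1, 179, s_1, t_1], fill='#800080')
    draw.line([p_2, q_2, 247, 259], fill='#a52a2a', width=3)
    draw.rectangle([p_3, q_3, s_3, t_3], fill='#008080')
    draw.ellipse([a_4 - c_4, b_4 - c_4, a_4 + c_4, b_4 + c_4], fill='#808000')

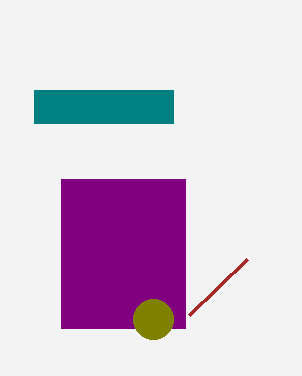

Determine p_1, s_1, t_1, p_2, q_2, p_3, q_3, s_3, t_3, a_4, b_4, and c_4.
p_1 = 61
s_1 = 185
t_1 = 328
p_2 = 189
q_2 = 315
p_3 = 34
q_3 = 90
s_3 = 173
t_3 = 123
a_4 = 153
b_4 = 319
c_4 = 20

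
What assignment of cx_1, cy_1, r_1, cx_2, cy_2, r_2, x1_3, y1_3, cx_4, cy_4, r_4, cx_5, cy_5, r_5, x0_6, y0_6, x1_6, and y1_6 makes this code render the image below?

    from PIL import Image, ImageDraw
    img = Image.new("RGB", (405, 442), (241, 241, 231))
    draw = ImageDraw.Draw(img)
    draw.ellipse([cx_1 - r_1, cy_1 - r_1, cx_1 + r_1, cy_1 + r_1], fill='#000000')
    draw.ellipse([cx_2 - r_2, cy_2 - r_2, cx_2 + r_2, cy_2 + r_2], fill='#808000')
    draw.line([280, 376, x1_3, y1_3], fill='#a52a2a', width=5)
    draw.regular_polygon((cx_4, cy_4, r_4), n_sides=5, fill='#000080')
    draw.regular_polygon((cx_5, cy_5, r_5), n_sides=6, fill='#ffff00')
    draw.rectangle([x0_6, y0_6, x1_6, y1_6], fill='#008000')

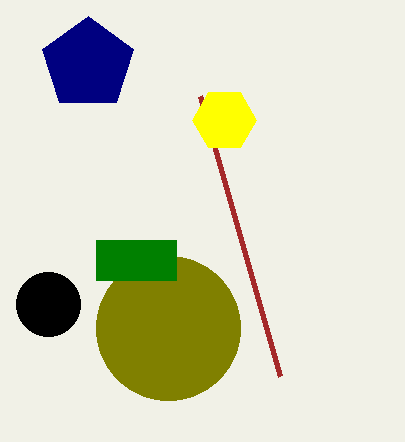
cx_1 = 48, cy_1 = 304, r_1 = 32, cx_2 = 168, cy_2 = 328, r_2 = 72, x1_3 = 200, y1_3 = 96, cx_4 = 88, cy_4 = 64, r_4 = 48, cx_5 = 224, cy_5 = 120, r_5 = 32, x0_6 = 96, y0_6 = 240, x1_6 = 176, y1_6 = 280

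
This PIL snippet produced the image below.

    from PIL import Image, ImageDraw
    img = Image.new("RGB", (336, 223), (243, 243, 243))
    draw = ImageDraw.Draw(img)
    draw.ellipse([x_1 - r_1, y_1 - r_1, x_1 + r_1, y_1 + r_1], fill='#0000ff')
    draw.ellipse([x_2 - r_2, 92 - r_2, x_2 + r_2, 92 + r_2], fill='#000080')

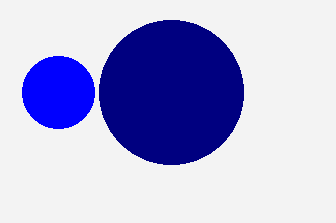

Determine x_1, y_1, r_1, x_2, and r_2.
x_1 = 58
y_1 = 92
r_1 = 36
x_2 = 171
r_2 = 72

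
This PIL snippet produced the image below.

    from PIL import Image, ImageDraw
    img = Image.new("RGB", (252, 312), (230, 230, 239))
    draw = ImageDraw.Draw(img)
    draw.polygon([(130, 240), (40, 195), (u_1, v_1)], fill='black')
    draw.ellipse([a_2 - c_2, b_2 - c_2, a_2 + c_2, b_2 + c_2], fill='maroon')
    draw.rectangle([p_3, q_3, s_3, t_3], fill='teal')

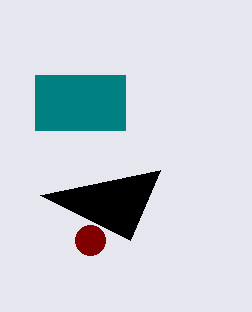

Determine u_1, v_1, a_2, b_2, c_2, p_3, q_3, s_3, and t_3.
u_1 = 160
v_1 = 170
a_2 = 90
b_2 = 240
c_2 = 15
p_3 = 35
q_3 = 75
s_3 = 125
t_3 = 130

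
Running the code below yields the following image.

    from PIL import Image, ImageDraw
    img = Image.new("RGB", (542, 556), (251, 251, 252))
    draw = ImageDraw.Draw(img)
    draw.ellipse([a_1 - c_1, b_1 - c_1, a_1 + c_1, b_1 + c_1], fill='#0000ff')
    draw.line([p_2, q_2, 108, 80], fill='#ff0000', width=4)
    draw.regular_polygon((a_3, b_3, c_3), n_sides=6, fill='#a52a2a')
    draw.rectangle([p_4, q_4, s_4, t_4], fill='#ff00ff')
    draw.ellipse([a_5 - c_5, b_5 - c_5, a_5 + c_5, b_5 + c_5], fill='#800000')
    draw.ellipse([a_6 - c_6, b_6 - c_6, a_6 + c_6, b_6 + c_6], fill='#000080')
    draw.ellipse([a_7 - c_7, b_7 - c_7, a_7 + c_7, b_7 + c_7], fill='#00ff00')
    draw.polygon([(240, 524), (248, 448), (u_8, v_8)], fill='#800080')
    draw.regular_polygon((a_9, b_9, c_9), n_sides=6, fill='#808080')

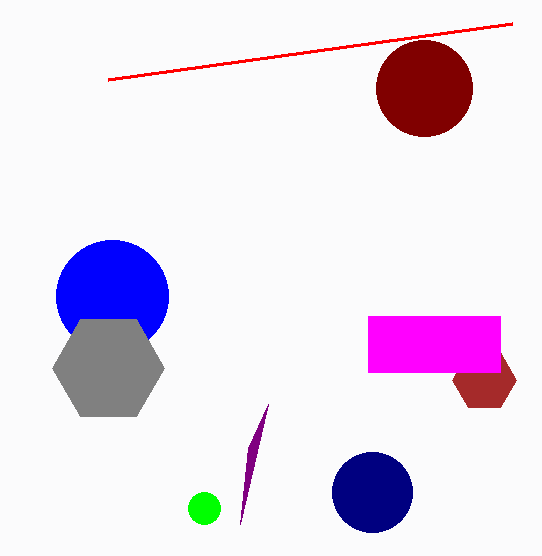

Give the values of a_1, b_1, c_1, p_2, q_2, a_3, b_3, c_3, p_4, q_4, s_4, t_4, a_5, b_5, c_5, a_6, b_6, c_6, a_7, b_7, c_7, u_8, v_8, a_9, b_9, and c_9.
a_1 = 112; b_1 = 296; c_1 = 56; p_2 = 512; q_2 = 24; a_3 = 484; b_3 = 380; c_3 = 32; p_4 = 368; q_4 = 316; s_4 = 500; t_4 = 372; a_5 = 424; b_5 = 88; c_5 = 48; a_6 = 372; b_6 = 492; c_6 = 40; a_7 = 204; b_7 = 508; c_7 = 16; u_8 = 268; v_8 = 404; a_9 = 108; b_9 = 368; c_9 = 56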